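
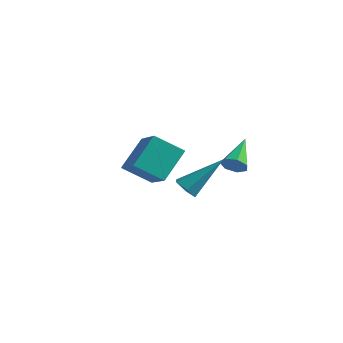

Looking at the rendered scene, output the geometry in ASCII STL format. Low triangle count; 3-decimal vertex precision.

solid 
facet normal -0.487 -0.569 -0.663
outer loop
vertex 3.151 -4.429 -0.641
vertex 2.612 -4.276 -0.376
vertex 2.839 -3.931 -0.839
endloop
endfacet
facet normal 0.811 0.312 -0.494
outer loop
vertex 3.151 -4.429 -0.641
vertex 2.839 -3.931 -0.839
vertex 3.648 -3.064 1.036
endloop
endfacet
facet normal -0.486 -0.569 -0.663
outer loop
vertex 2.839 -3.931 -0.839
vertex 2.612 -4.276 -0.376
vertex 2.3 -3.779 -0.574
endloop
endfacet
facet normal 0.041 0.900 -0.434
outer loop
vertex 2.839 -3.931 -0.839
vertex 2.3 -3.779 -0.574
vertex 3.648 -3.064 1.036
endloop
endfacet
facet normal -0.487 -0.570 -0.662
outer loop
vertex 2.3 -3.779 -0.574
vertex 2.612 -4.276 -0.376
vertex 2.073 -4.123 -0.111
endloop
endfacet
facet normal -0.650 0.727 0.221
outer loop
vertex 2.3 -3.779 -0.574
vertex 2.073 -4.123 -0.111
vertex 3.648 -3.064 1.036
endloop
endfacet
facet normal -0.487 -0.569 -0.663
outer loop
vertex 2.073 -4.123 -0.111
vertex 2.612 -4.276 -0.376
vertex 2.385 -4.621 0.087
endloop
endfacet
facet normal -0.573 -0.034 0.819
outer loop
vertex 2.073 -4.123 -0.111
vertex 2.385 -4.621 0.087
vertex 3.648 -3.064 1.036
endloop
endfacet
facet normal -0.487 -0.569 -0.663
outer loop
vertex 2.385 -4.621 0.087
vertex 2.612 -4.276 -0.376
vertex 2.924 -4.774 -0.178
endloop
endfacet
facet normal 0.196 -0.622 0.758
outer loop
vertex 2.385 -4.621 0.087
vertex 2.924 -4.774 -0.178
vertex 3.648 -3.064 1.036
endloop
endfacet
facet normal -0.487 -0.569 -0.663
outer loop
vertex 2.924 -4.774 -0.178
vertex 2.612 -4.276 -0.376
vertex 3.151 -4.429 -0.641
endloop
endfacet
facet normal 0.888 -0.448 0.102
outer loop
vertex 2.924 -4.774 -0.178
vertex 3.151 -4.429 -0.641
vertex 3.648 -3.064 1.036
endloop
endfacet
facet normal 0.202 -0.873 -0.444
outer loop
vertex 2.211 0.581 -1.261
vertex 1.931 0.789 -1.798
vertex 2.544 0.841 -1.621
endloop
endfacet
facet normal 0.675 0.139 0.725
outer loop
vertex 2.211 0.581 -1.261
vertex 2.544 0.841 -1.621
vertex 1.569 2.351 -1.002
endloop
endfacet
facet normal 0.202 -0.873 -0.444
outer loop
vertex 2.544 0.841 -1.621
vertex 1.931 0.789 -1.798
vertex 2.415 1.062 -2.114
endloop
endfacet
facet normal 0.844 0.537 0.020
outer loop
vertex 2.544 0.841 -1.621
vertex 2.415 1.062 -2.114
vertex 1.569 2.351 -1.002
endloop
endfacet
facet normal 0.203 -0.873 -0.444
outer loop
vertex 2.415 1.062 -2.114
vertex 1.931 0.789 -1.798
vertex 1.922 1.077 -2.369
endloop
endfacet
facet normal 0.331 0.731 -0.596
outer loop
vertex 2.415 1.062 -2.114
vertex 1.922 1.077 -2.369
vertex 1.569 2.351 -1.002
endloop
endfacet
facet normal 0.202 -0.873 -0.444
outer loop
vertex 1.922 1.077 -2.369
vertex 1.931 0.789 -1.798
vertex 1.435 0.875 -2.193
endloop
endfacet
facet normal -0.479 0.577 -0.662
outer loop
vertex 1.922 1.077 -2.369
vertex 1.435 0.875 -2.193
vertex 1.569 2.351 -1.002
endloop
endfacet
facet normal 0.202 -0.873 -0.444
outer loop
vertex 1.435 0.875 -2.193
vertex 1.931 0.789 -1.798
vertex 1.322 0.608 -1.719
endloop
endfacet
facet normal -0.974 0.190 -0.125
outer loop
vertex 1.435 0.875 -2.193
vertex 1.322 0.608 -1.719
vertex 1.569 2.351 -1.002
endloop
endfacet
facet normal 0.202 -0.873 -0.444
outer loop
vertex 1.322 0.608 -1.719
vertex 1.931 0.789 -1.798
vertex 1.667 0.477 -1.305
endloop
endfacet
facet normal -0.782 -0.139 0.608
outer loop
vertex 1.322 0.608 -1.719
vertex 1.667 0.477 -1.305
vertex 1.569 2.351 -1.002
endloop
endfacet
facet normal 0.203 -0.873 -0.444
outer loop
vertex 1.667 0.477 -1.305
vertex 1.931 0.789 -1.798
vertex 2.211 0.581 -1.261
endloop
endfacet
facet normal -0.049 -0.162 0.986
outer loop
vertex 1.667 0.477 -1.305
vertex 2.211 0.581 -1.261
vertex 1.569 2.351 -1.002
endloop
endfacet
facet normal -0.654 0.529 -0.541
outer loop
vertex -3.006 1.102 -1.771
vertex -1.796 1.705 -2.644
vertex -3.164 -0.33 -2.979
endloop
endfacet
facet normal -0.752 -0.375 0.542
outer loop
vertex -1.784 -1.445 -1.836
vertex -3.006 1.102 -1.771
vertex -3.164 -0.33 -2.979
endloop
endfacet
facet normal -0.654 0.529 -0.542
outer loop
vertex -3.164 -0.33 -2.979
vertex -1.796 1.705 -2.644
vertex -1.953 0.273 -3.852
endloop
endfacet
facet normal -0.084 -0.762 -0.642
outer loop
vertex -1.953 0.273 -3.852
vertex -1.784 -1.445 -1.836
vertex -3.164 -0.33 -2.979
endloop
endfacet
facet normal 0.084 0.762 0.642
outer loop
vertex -3.006 1.102 -1.771
vertex -0.416 0.59 -1.501
vertex -1.796 1.705 -2.644
endloop
endfacet
facet normal -0.752 -0.375 0.542
outer loop
vertex -1.627 -0.013 -0.628
vertex -3.006 1.102 -1.771
vertex -1.784 -1.445 -1.836
endloop
endfacet
facet normal 0.084 0.762 0.642
outer loop
vertex -1.627 -0.013 -0.628
vertex -0.416 0.59 -1.501
vertex -3.006 1.102 -1.771
endloop
endfacet
facet normal 0.752 0.375 -0.542
outer loop
vertex -1.796 1.705 -2.644
vertex -0.416 0.59 -1.501
vertex -1.953 0.273 -3.852
endloop
endfacet
facet normal -0.084 -0.762 -0.642
outer loop
vertex -0.574 -0.842 -2.709
vertex -1.784 -1.445 -1.836
vertex -1.953 0.273 -3.852
endloop
endfacet
facet normal 0.752 0.374 -0.542
outer loop
vertex -1.953 0.273 -3.852
vertex -0.416 0.59 -1.501
vertex -0.574 -0.842 -2.709
endloop
endfacet
facet normal 0.654 -0.528 0.541
outer loop
vertex -0.574 -0.842 -2.709
vertex -1.627 -0.013 -0.628
vertex -1.784 -1.445 -1.836
endloop
endfacet
facet normal 0.654 -0.529 0.541
outer loop
vertex -0.416 0.59 -1.501
vertex -1.627 -0.013 -0.628
vertex -0.574 -0.842 -2.709
endloop
endfacet

endsolid


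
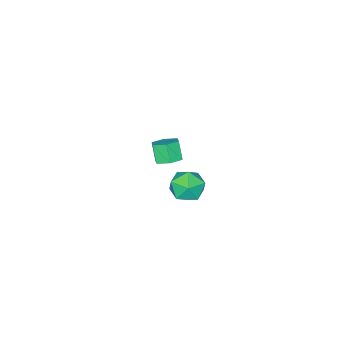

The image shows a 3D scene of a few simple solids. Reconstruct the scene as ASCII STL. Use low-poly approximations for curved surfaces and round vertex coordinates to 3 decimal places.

solid 
facet normal -0.033 0.549 0.835
outer loop
vertex 2.785 3.917 4.277
vertex 3.044 3.188 4.766
vertex 3.674 3.754 4.419
endloop
endfacet
facet normal 0.132 0.954 0.270
outer loop
vertex 2.785 3.917 4.277
vertex 3.674 3.754 4.419
vertex 3.385 4.027 3.595
endloop
endfacet
facet normal -0.397 0.895 -0.205
outer loop
vertex 2.785 3.917 4.277
vertex 3.385 4.027 3.595
vertex 2.576 3.631 3.433
endloop
endfacet
facet normal -0.889 0.453 0.067
outer loop
vertex 2.785 3.917 4.277
vertex 2.576 3.631 3.433
vertex 2.366 3.113 4.157
endloop
endfacet
facet normal -0.663 0.240 0.709
outer loop
vertex 2.785 3.917 4.277
vertex 2.366 3.113 4.157
vertex 3.044 3.188 4.766
endloop
endfacet
facet normal 0.725 0.688 -0.026
outer loop
vertex 3.385 4.027 3.595
vertex 3.674 3.754 4.419
vertex 4.014 3.367 3.663
endloop
endfacet
facet normal 0.458 0.034 0.888
outer loop
vertex 3.674 3.754 4.419
vertex 3.044 3.188 4.766
vertex 3.804 2.849 4.387
endloop
endfacet
facet normal -0.562 -0.466 0.683
outer loop
vertex 3.044 3.188 4.766
vertex 2.366 3.113 4.157
vertex 2.995 2.453 4.225
endloop
endfacet
facet normal -0.927 -0.121 -0.355
outer loop
vertex 2.366 3.113 4.157
vertex 2.576 3.631 3.433
vertex 2.706 2.726 3.401
endloop
endfacet
facet normal -0.131 0.593 -0.794
outer loop
vertex 2.576 3.631 3.433
vertex 3.385 4.027 3.595
vertex 3.336 3.292 3.054
endloop
endfacet
facet normal 0.889 -0.453 -0.067
outer loop
vertex 3.595 2.563 3.543
vertex 4.014 3.367 3.663
vertex 3.804 2.849 4.387
endloop
endfacet
facet normal 0.397 -0.895 0.205
outer loop
vertex 3.595 2.563 3.543
vertex 3.804 2.849 4.387
vertex 2.995 2.453 4.225
endloop
endfacet
facet normal -0.132 -0.954 -0.270
outer loop
vertex 3.595 2.563 3.543
vertex 2.995 2.453 4.225
vertex 2.706 2.726 3.401
endloop
endfacet
facet normal 0.033 -0.549 -0.835
outer loop
vertex 3.595 2.563 3.543
vertex 2.706 2.726 3.401
vertex 3.336 3.292 3.054
endloop
endfacet
facet normal 0.663 -0.240 -0.709
outer loop
vertex 3.595 2.563 3.543
vertex 3.336 3.292 3.054
vertex 4.014 3.367 3.663
endloop
endfacet
facet normal 0.927 0.121 0.355
outer loop
vertex 3.804 2.849 4.387
vertex 4.014 3.367 3.663
vertex 3.674 3.754 4.419
endloop
endfacet
facet normal 0.131 -0.593 0.794
outer loop
vertex 2.995 2.453 4.225
vertex 3.804 2.849 4.387
vertex 3.044 3.188 4.766
endloop
endfacet
facet normal -0.725 -0.688 0.026
outer loop
vertex 2.706 2.726 3.401
vertex 2.995 2.453 4.225
vertex 2.366 3.113 4.157
endloop
endfacet
facet normal -0.458 -0.034 -0.888
outer loop
vertex 3.336 3.292 3.054
vertex 2.706 2.726 3.401
vertex 2.576 3.631 3.433
endloop
endfacet
facet normal 0.562 0.466 -0.683
outer loop
vertex 4.014 3.367 3.663
vertex 3.336 3.292 3.054
vertex 3.385 4.027 3.595
endloop
endfacet
facet normal 0.244 0.454 -0.857
outer loop
vertex -1.063 -2.664 -1.397
vertex -1.767 -2.512 -1.517
vertex -1.35 -2.04 -1.148
endloop
endfacet
facet normal 0.887 0.253 0.387
outer loop
vertex -1.063 -2.664 -1.397
vertex -1.35 -2.04 -1.148
vertex -1.329 -3.159 -0.463
endloop
endfacet
facet normal 0.886 0.254 0.387
outer loop
vertex -1.329 -3.159 -0.463
vertex -1.35 -2.04 -1.148
vertex -1.616 -2.536 -0.214
endloop
endfacet
facet normal -0.244 -0.455 0.857
outer loop
vertex -1.329 -3.159 -0.463
vertex -1.616 -2.536 -0.214
vertex -2.033 -3.008 -0.583
endloop
endfacet
facet normal 0.242 0.455 -0.857
outer loop
vertex -1.35 -2.04 -1.148
vertex -1.767 -2.512 -1.517
vertex -2.054 -1.889 -1.267
endloop
endfacet
facet normal 0.103 0.866 0.489
outer loop
vertex -1.35 -2.04 -1.148
vertex -2.054 -1.889 -1.267
vertex -1.616 -2.536 -0.214
endloop
endfacet
facet normal 0.102 0.866 0.490
outer loop
vertex -1.616 -2.536 -0.214
vertex -2.054 -1.889 -1.267
vertex -2.32 -2.385 -0.334
endloop
endfacet
facet normal -0.244 -0.455 0.857
outer loop
vertex -1.616 -2.536 -0.214
vertex -2.32 -2.385 -0.334
vertex -2.033 -3.008 -0.583
endloop
endfacet
facet normal 0.244 0.456 -0.856
outer loop
vertex -2.054 -1.889 -1.267
vertex -1.767 -2.512 -1.517
vertex -2.471 -2.361 -1.637
endloop
endfacet
facet normal -0.784 0.612 0.102
outer loop
vertex -2.054 -1.889 -1.267
vertex -2.471 -2.361 -1.637
vertex -2.32 -2.385 -0.334
endloop
endfacet
facet normal -0.783 0.613 0.102
outer loop
vertex -2.32 -2.385 -0.334
vertex -2.471 -2.361 -1.637
vertex -2.737 -2.856 -0.703
endloop
endfacet
facet normal -0.244 -0.455 0.856
outer loop
vertex -2.32 -2.385 -0.334
vertex -2.737 -2.856 -0.703
vertex -2.033 -3.008 -0.583
endloop
endfacet
facet normal 0.244 0.455 -0.857
outer loop
vertex -2.471 -2.361 -1.637
vertex -1.767 -2.512 -1.517
vertex -2.184 -2.984 -1.886
endloop
endfacet
facet normal -0.887 -0.254 -0.387
outer loop
vertex -2.471 -2.361 -1.637
vertex -2.184 -2.984 -1.886
vertex -2.737 -2.856 -0.703
endloop
endfacet
facet normal -0.887 -0.253 -0.387
outer loop
vertex -2.737 -2.856 -0.703
vertex -2.184 -2.984 -1.886
vertex -2.45 -3.48 -0.952
endloop
endfacet
facet normal -0.244 -0.454 0.857
outer loop
vertex -2.737 -2.856 -0.703
vertex -2.45 -3.48 -0.952
vertex -2.033 -3.008 -0.583
endloop
endfacet
facet normal 0.244 0.455 -0.857
outer loop
vertex -2.184 -2.984 -1.886
vertex -1.767 -2.512 -1.517
vertex -1.48 -3.135 -1.766
endloop
endfacet
facet normal -0.102 -0.866 -0.489
outer loop
vertex -2.184 -2.984 -1.886
vertex -1.48 -3.135 -1.766
vertex -2.45 -3.48 -0.952
endloop
endfacet
facet normal -0.103 -0.866 -0.490
outer loop
vertex -2.45 -3.48 -0.952
vertex -1.48 -3.135 -1.766
vertex -1.746 -3.631 -0.833
endloop
endfacet
facet normal -0.242 -0.455 0.857
outer loop
vertex -2.45 -3.48 -0.952
vertex -1.746 -3.631 -0.833
vertex -2.033 -3.008 -0.583
endloop
endfacet
facet normal 0.244 0.455 -0.856
outer loop
vertex -1.48 -3.135 -1.766
vertex -1.767 -2.512 -1.517
vertex -1.063 -2.664 -1.397
endloop
endfacet
facet normal 0.783 -0.613 -0.103
outer loop
vertex -1.48 -3.135 -1.766
vertex -1.063 -2.664 -1.397
vertex -1.746 -3.631 -0.833
endloop
endfacet
facet normal 0.784 -0.613 -0.102
outer loop
vertex -1.746 -3.631 -0.833
vertex -1.063 -2.664 -1.397
vertex -1.329 -3.159 -0.463
endloop
endfacet
facet normal -0.244 -0.456 0.856
outer loop
vertex -1.746 -3.631 -0.833
vertex -1.329 -3.159 -0.463
vertex -2.033 -3.008 -0.583
endloop
endfacet

endsolid


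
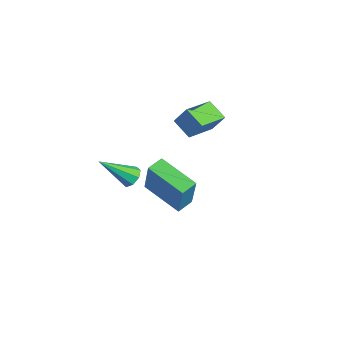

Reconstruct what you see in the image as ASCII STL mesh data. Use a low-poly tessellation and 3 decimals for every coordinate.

solid 
facet normal 0.044 0.748 -0.662
outer loop
vertex -1.944 -2.873 -1.956
vertex -2.313 -2.506 -1.566
vertex -1.674 -2.605 -1.635
endloop
endfacet
facet normal 0.794 -0.579 -0.184
outer loop
vertex -1.944 -2.873 -1.956
vertex -1.674 -2.605 -1.635
vertex -2.407 -4.074 -0.174
endloop
endfacet
facet normal 0.044 0.746 -0.665
outer loop
vertex -1.674 -2.605 -1.635
vertex -2.313 -2.506 -1.566
vertex -1.779 -2.278 -1.275
endloop
endfacet
facet normal 0.926 -0.102 0.363
outer loop
vertex -1.674 -2.605 -1.635
vertex -1.779 -2.278 -1.275
vertex -2.407 -4.074 -0.174
endloop
endfacet
facet normal 0.043 0.747 -0.664
outer loop
vertex -1.779 -2.278 -1.275
vertex -2.313 -2.506 -1.566
vertex -2.196 -2.085 -1.085
endloop
endfacet
facet normal 0.510 0.313 0.801
outer loop
vertex -1.779 -2.278 -1.275
vertex -2.196 -2.085 -1.085
vertex -2.407 -4.074 -0.174
endloop
endfacet
facet normal 0.044 0.746 -0.664
outer loop
vertex -2.196 -2.085 -1.085
vertex -2.313 -2.506 -1.566
vertex -2.682 -2.138 -1.177
endloop
endfacet
facet normal -0.213 0.425 0.880
outer loop
vertex -2.196 -2.085 -1.085
vertex -2.682 -2.138 -1.177
vertex -2.407 -4.074 -0.174
endloop
endfacet
facet normal 0.046 0.747 -0.663
outer loop
vertex -2.682 -2.138 -1.177
vertex -2.313 -2.506 -1.566
vertex -2.952 -2.406 -1.498
endloop
endfacet
facet normal -0.819 0.168 0.549
outer loop
vertex -2.682 -2.138 -1.177
vertex -2.952 -2.406 -1.498
vertex -2.407 -4.074 -0.174
endloop
endfacet
facet normal 0.046 0.746 -0.664
outer loop
vertex -2.952 -2.406 -1.498
vertex -2.313 -2.506 -1.566
vertex -2.848 -2.733 -1.858
endloop
endfacet
facet normal -0.952 -0.307 0.004
outer loop
vertex -2.952 -2.406 -1.498
vertex -2.848 -2.733 -1.858
vertex -2.407 -4.074 -0.174
endloop
endfacet
facet normal 0.044 0.748 -0.662
outer loop
vertex -2.848 -2.733 -1.858
vertex -2.313 -2.506 -1.566
vertex -2.43 -2.926 -2.048
endloop
endfacet
facet normal -0.533 -0.724 -0.437
outer loop
vertex -2.848 -2.733 -1.858
vertex -2.43 -2.926 -2.048
vertex -2.407 -4.074 -0.174
endloop
endfacet
facet normal 0.044 0.748 -0.662
outer loop
vertex -2.43 -2.926 -2.048
vertex -2.313 -2.506 -1.566
vertex -1.944 -2.873 -1.956
endloop
endfacet
facet normal 0.189 -0.836 -0.515
outer loop
vertex -2.43 -2.926 -2.048
vertex -1.944 -2.873 -1.956
vertex -2.407 -4.074 -0.174
endloop
endfacet
facet normal -0.363 -0.410 -0.837
outer loop
vertex -3.478 -0.037 1.172
vertex -4.413 1.432 0.858
vertex -2.526 0.431 0.53
endloop
endfacet
facet normal 0.528 -0.830 0.178
outer loop
vertex -2.087 0.928 1.542
vertex -3.478 -0.037 1.172
vertex -2.526 0.431 0.53
endloop
endfacet
facet normal -0.363 -0.410 -0.836
outer loop
vertex -2.526 0.431 0.53
vertex -4.413 1.432 0.858
vertex -3.462 1.901 0.215
endloop
endfacet
facet normal 0.767 0.378 -0.518
outer loop
vertex -3.462 1.901 0.215
vertex -2.087 0.928 1.542
vertex -2.526 0.431 0.53
endloop
endfacet
facet normal -0.767 -0.378 0.518
outer loop
vertex -3.478 -0.037 1.172
vertex -3.974 1.929 1.87
vertex -4.413 1.432 0.858
endloop
endfacet
facet normal 0.529 -0.830 0.177
outer loop
vertex -3.038 0.459 2.185
vertex -3.478 -0.037 1.172
vertex -2.087 0.928 1.542
endloop
endfacet
facet normal -0.767 -0.378 0.518
outer loop
vertex -3.038 0.459 2.185
vertex -3.974 1.929 1.87
vertex -3.478 -0.037 1.172
endloop
endfacet
facet normal -0.529 0.830 -0.178
outer loop
vertex -4.413 1.432 0.858
vertex -3.974 1.929 1.87
vertex -3.462 1.901 0.215
endloop
endfacet
facet normal 0.767 0.378 -0.518
outer loop
vertex -3.022 2.397 1.228
vertex -2.087 0.928 1.542
vertex -3.462 1.901 0.215
endloop
endfacet
facet normal -0.528 0.831 -0.177
outer loop
vertex -3.462 1.901 0.215
vertex -3.974 1.929 1.87
vertex -3.022 2.397 1.228
endloop
endfacet
facet normal 0.363 0.410 0.837
outer loop
vertex -3.022 2.397 1.228
vertex -3.038 0.459 2.185
vertex -2.087 0.928 1.542
endloop
endfacet
facet normal 0.363 0.410 0.837
outer loop
vertex -3.974 1.929 1.87
vertex -3.038 0.459 2.185
vertex -3.022 2.397 1.228
endloop
endfacet
facet normal -0.788 -0.513 0.342
outer loop
vertex 1.722 -2.829 2.006
vertex 1.324 -2.074 2.221
vertex 0.822 -2.748 0.055
endloop
endfacet
facet normal 0.452 -0.858 -0.244
outer loop
vertex 2.516 -1.646 -0.681
vertex 1.722 -2.829 2.006
vertex 0.822 -2.748 0.055
endloop
endfacet
facet normal -0.788 -0.513 0.342
outer loop
vertex 0.822 -2.748 0.055
vertex 1.324 -2.074 2.221
vertex 0.424 -1.993 0.27
endloop
endfacet
facet normal -0.419 0.038 -0.907
outer loop
vertex 0.424 -1.993 0.27
vertex 2.516 -1.646 -0.681
vertex 0.822 -2.748 0.055
endloop
endfacet
facet normal 0.419 -0.038 0.907
outer loop
vertex 1.722 -2.829 2.006
vertex 3.018 -0.972 1.485
vertex 1.324 -2.074 2.221
endloop
endfacet
facet normal 0.452 -0.858 -0.244
outer loop
vertex 3.416 -1.727 1.27
vertex 1.722 -2.829 2.006
vertex 2.516 -1.646 -0.681
endloop
endfacet
facet normal 0.419 -0.038 0.907
outer loop
vertex 3.416 -1.727 1.27
vertex 3.018 -0.972 1.485
vertex 1.722 -2.829 2.006
endloop
endfacet
facet normal -0.452 0.858 0.244
outer loop
vertex 1.324 -2.074 2.221
vertex 3.018 -0.972 1.485
vertex 0.424 -1.993 0.27
endloop
endfacet
facet normal -0.419 0.038 -0.907
outer loop
vertex 2.118 -0.891 -0.466
vertex 2.516 -1.646 -0.681
vertex 0.424 -1.993 0.27
endloop
endfacet
facet normal -0.452 0.858 0.244
outer loop
vertex 0.424 -1.993 0.27
vertex 3.018 -0.972 1.485
vertex 2.118 -0.891 -0.466
endloop
endfacet
facet normal 0.788 0.513 -0.342
outer loop
vertex 2.118 -0.891 -0.466
vertex 3.416 -1.727 1.27
vertex 2.516 -1.646 -0.681
endloop
endfacet
facet normal 0.788 0.513 -0.342
outer loop
vertex 3.018 -0.972 1.485
vertex 3.416 -1.727 1.27
vertex 2.118 -0.891 -0.466
endloop
endfacet

endsolid


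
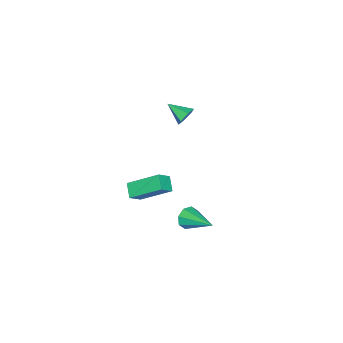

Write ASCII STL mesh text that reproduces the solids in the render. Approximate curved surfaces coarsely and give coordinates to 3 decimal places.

solid 
facet normal -0.313 -0.885 -0.346
outer loop
vertex 3.8 -0.369 -4.697
vertex 3.409 -0.413 -4.231
vertex 3.383 -0.183 -4.796
endloop
endfacet
facet normal 0.408 0.512 -0.756
outer loop
vertex 3.8 -0.369 -4.697
vertex 3.383 -0.183 -4.796
vertex 3.931 1.073 -3.649
endloop
endfacet
facet normal -0.310 -0.885 -0.346
outer loop
vertex 3.383 -0.183 -4.796
vertex 3.409 -0.413 -4.231
vertex 2.981 -0.133 -4.564
endloop
endfacet
facet normal -0.283 0.711 -0.644
outer loop
vertex 3.383 -0.183 -4.796
vertex 2.981 -0.133 -4.564
vertex 3.931 1.073 -3.649
endloop
endfacet
facet normal -0.311 -0.886 -0.345
outer loop
vertex 2.981 -0.133 -4.564
vertex 3.409 -0.413 -4.231
vertex 2.829 -0.246 -4.137
endloop
endfacet
facet normal -0.747 0.658 -0.092
outer loop
vertex 2.981 -0.133 -4.564
vertex 2.829 -0.246 -4.137
vertex 3.931 1.073 -3.649
endloop
endfacet
facet normal -0.311 -0.884 -0.348
outer loop
vertex 2.829 -0.246 -4.137
vertex 3.409 -0.413 -4.231
vertex 3.017 -0.458 -3.766
endloop
endfacet
facet normal -0.717 0.383 0.582
outer loop
vertex 2.829 -0.246 -4.137
vertex 3.017 -0.458 -3.766
vertex 3.931 1.073 -3.649
endloop
endfacet
facet normal -0.310 -0.885 -0.347
outer loop
vertex 3.017 -0.458 -3.766
vertex 3.409 -0.413 -4.231
vertex 3.434 -0.643 -3.667
endloop
endfacet
facet normal -0.209 0.050 0.977
outer loop
vertex 3.017 -0.458 -3.766
vertex 3.434 -0.643 -3.667
vertex 3.931 1.073 -3.649
endloop
endfacet
facet normal -0.312 -0.885 -0.347
outer loop
vertex 3.434 -0.643 -3.667
vertex 3.409 -0.413 -4.231
vertex 3.836 -0.694 -3.898
endloop
endfacet
facet normal 0.479 -0.148 0.866
outer loop
vertex 3.434 -0.643 -3.667
vertex 3.836 -0.694 -3.898
vertex 3.931 1.073 -3.649
endloop
endfacet
facet normal -0.311 -0.885 -0.347
outer loop
vertex 3.836 -0.694 -3.898
vertex 3.409 -0.413 -4.231
vertex 3.988 -0.58 -4.325
endloop
endfacet
facet normal 0.946 -0.095 0.311
outer loop
vertex 3.836 -0.694 -3.898
vertex 3.988 -0.58 -4.325
vertex 3.931 1.073 -3.649
endloop
endfacet
facet normal -0.311 -0.885 -0.345
outer loop
vertex 3.988 -0.58 -4.325
vertex 3.409 -0.413 -4.231
vertex 3.8 -0.369 -4.697
endloop
endfacet
facet normal 0.915 0.179 -0.361
outer loop
vertex 3.988 -0.58 -4.325
vertex 3.8 -0.369 -4.697
vertex 3.931 1.073 -3.649
endloop
endfacet
facet normal -0.725 0.261 -0.638
outer loop
vertex 2.665 -1.751 -2.429
vertex 3.2 -1.327 -2.864
vertex 3.01 -3.194 -3.411
endloop
endfacet
facet normal -0.660 -0.524 0.538
outer loop
vertex 3.62 -3.413 -2.876
vertex 2.665 -1.751 -2.429
vertex 3.01 -3.194 -3.411
endloop
endfacet
facet normal -0.726 0.260 -0.637
outer loop
vertex 3.01 -3.194 -3.411
vertex 3.2 -1.327 -2.864
vertex 3.545 -2.77 -3.847
endloop
endfacet
facet normal 0.193 -0.811 -0.552
outer loop
vertex 3.545 -2.77 -3.847
vertex 3.62 -3.413 -2.876
vertex 3.01 -3.194 -3.411
endloop
endfacet
facet normal -0.193 0.811 0.552
outer loop
vertex 2.665 -1.751 -2.429
vertex 3.81 -1.546 -2.329
vertex 3.2 -1.327 -2.864
endloop
endfacet
facet normal -0.661 -0.524 0.538
outer loop
vertex 3.275 -1.97 -1.893
vertex 2.665 -1.751 -2.429
vertex 3.62 -3.413 -2.876
endloop
endfacet
facet normal -0.193 0.811 0.552
outer loop
vertex 3.275 -1.97 -1.893
vertex 3.81 -1.546 -2.329
vertex 2.665 -1.751 -2.429
endloop
endfacet
facet normal 0.660 0.524 -0.538
outer loop
vertex 3.2 -1.327 -2.864
vertex 3.81 -1.546 -2.329
vertex 3.545 -2.77 -3.847
endloop
endfacet
facet normal 0.194 -0.811 -0.552
outer loop
vertex 4.155 -2.989 -3.311
vertex 3.62 -3.413 -2.876
vertex 3.545 -2.77 -3.847
endloop
endfacet
facet normal 0.661 0.524 -0.538
outer loop
vertex 3.545 -2.77 -3.847
vertex 3.81 -1.546 -2.329
vertex 4.155 -2.989 -3.311
endloop
endfacet
facet normal 0.725 -0.261 0.637
outer loop
vertex 4.155 -2.989 -3.311
vertex 3.275 -1.97 -1.893
vertex 3.62 -3.413 -2.876
endloop
endfacet
facet normal 0.725 -0.260 0.637
outer loop
vertex 3.81 -1.546 -2.329
vertex 3.275 -1.97 -1.893
vertex 4.155 -2.989 -3.311
endloop
endfacet
facet normal 0.066 0.902 -0.427
outer loop
vertex 2.832 -0.729 2.609
vertex 2.655 -0.932 2.153
vertex 2.312 -0.739 2.508
endloop
endfacet
facet normal -0.191 0.039 0.981
outer loop
vertex 2.832 -0.729 2.609
vertex 2.312 -0.739 2.508
vertex 2.585 -1.888 2.607
endloop
endfacet
facet normal 0.066 0.902 -0.427
outer loop
vertex 2.312 -0.739 2.508
vertex 2.655 -0.932 2.153
vertex 2.135 -0.942 2.052
endloop
endfacet
facet normal -0.889 -0.175 0.423
outer loop
vertex 2.312 -0.739 2.508
vertex 2.135 -0.942 2.052
vertex 2.585 -1.888 2.607
endloop
endfacet
facet normal 0.066 0.901 -0.429
outer loop
vertex 2.135 -0.942 2.052
vertex 2.655 -0.932 2.153
vertex 2.478 -1.136 1.697
endloop
endfacet
facet normal -0.724 -0.571 -0.387
outer loop
vertex 2.135 -0.942 2.052
vertex 2.478 -1.136 1.697
vertex 2.585 -1.888 2.607
endloop
endfacet
facet normal 0.066 0.901 -0.429
outer loop
vertex 2.478 -1.136 1.697
vertex 2.655 -0.932 2.153
vertex 2.998 -1.126 1.798
endloop
endfacet
facet normal 0.139 -0.755 -0.640
outer loop
vertex 2.478 -1.136 1.697
vertex 2.998 -1.126 1.798
vertex 2.585 -1.888 2.607
endloop
endfacet
facet normal 0.066 0.901 -0.429
outer loop
vertex 2.998 -1.126 1.798
vertex 2.655 -0.932 2.153
vertex 3.175 -0.922 2.254
endloop
endfacet
facet normal 0.837 -0.541 -0.083
outer loop
vertex 2.998 -1.126 1.798
vertex 3.175 -0.922 2.254
vertex 2.585 -1.888 2.607
endloop
endfacet
facet normal 0.066 0.902 -0.427
outer loop
vertex 3.175 -0.922 2.254
vertex 2.655 -0.932 2.153
vertex 2.832 -0.729 2.609
endloop
endfacet
facet normal 0.671 -0.144 0.727
outer loop
vertex 3.175 -0.922 2.254
vertex 2.832 -0.729 2.609
vertex 2.585 -1.888 2.607
endloop
endfacet

endsolid


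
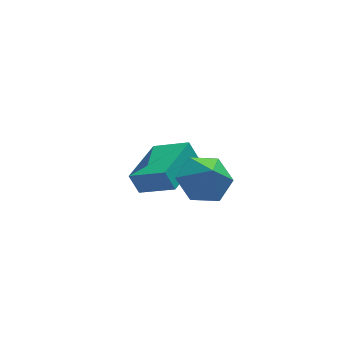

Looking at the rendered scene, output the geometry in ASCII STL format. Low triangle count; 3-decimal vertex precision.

solid 
facet normal -0.087 0.523 -0.848
outer loop
vertex -0.716 0.751 2.943
vertex -1.372 0.103 2.611
vertex -1.67 0.884 3.123
endloop
endfacet
facet normal 0.223 0.386 0.895
outer loop
vertex -0.716 0.751 2.943
vertex -1.67 0.884 3.123
vertex -1.268 -0.523 3.629
endloop
endfacet
facet normal -0.087 0.523 -0.848
outer loop
vertex -1.67 0.884 3.123
vertex -1.372 0.103 2.611
vertex -2.326 0.236 2.791
endloop
endfacet
facet normal -0.552 0.138 0.822
outer loop
vertex -1.67 0.884 3.123
vertex -2.326 0.236 2.791
vertex -1.268 -0.523 3.629
endloop
endfacet
facet normal -0.087 0.522 -0.848
outer loop
vertex -2.326 0.236 2.791
vertex -1.372 0.103 2.611
vertex -2.029 -0.545 2.28
endloop
endfacet
facet normal -0.724 -0.549 0.418
outer loop
vertex -2.326 0.236 2.791
vertex -2.029 -0.545 2.28
vertex -1.268 -0.523 3.629
endloop
endfacet
facet normal -0.088 0.522 -0.848
outer loop
vertex -2.029 -0.545 2.28
vertex -1.372 0.103 2.611
vertex -1.075 -0.678 2.099
endloop
endfacet
facet normal -0.122 -0.989 0.085
outer loop
vertex -2.029 -0.545 2.28
vertex -1.075 -0.678 2.099
vertex -1.268 -0.523 3.629
endloop
endfacet
facet normal -0.087 0.523 -0.848
outer loop
vertex -1.075 -0.678 2.099
vertex -1.372 0.103 2.611
vertex -0.418 -0.03 2.431
endloop
endfacet
facet normal 0.652 -0.742 0.157
outer loop
vertex -1.075 -0.678 2.099
vertex -0.418 -0.03 2.431
vertex -1.268 -0.523 3.629
endloop
endfacet
facet normal -0.087 0.523 -0.848
outer loop
vertex -0.418 -0.03 2.431
vertex -1.372 0.103 2.611
vertex -0.716 0.751 2.943
endloop
endfacet
facet normal 0.825 -0.054 0.563
outer loop
vertex -0.418 -0.03 2.431
vertex -0.716 0.751 2.943
vertex -1.268 -0.523 3.629
endloop
endfacet
facet normal -0.698 0.544 -0.467
outer loop
vertex -3.139 3.41 0.087
vertex -1.849 5.002 0.013
vertex -2.845 3.136 -0.672
endloop
endfacet
facet normal -0.630 -0.776 0.036
outer loop
vertex -1.771 2.298 0.047
vertex -3.139 3.41 0.087
vertex -2.845 3.136 -0.672
endloop
endfacet
facet normal -0.698 0.544 -0.467
outer loop
vertex -2.845 3.136 -0.672
vertex -1.849 5.002 0.013
vertex -1.555 4.727 -0.747
endloop
endfacet
facet normal 0.342 -0.319 -0.884
outer loop
vertex -1.555 4.727 -0.747
vertex -1.771 2.298 0.047
vertex -2.845 3.136 -0.672
endloop
endfacet
facet normal -0.343 0.319 0.884
outer loop
vertex -3.139 3.41 0.087
vertex -0.775 4.164 0.732
vertex -1.849 5.002 0.013
endloop
endfacet
facet normal -0.630 -0.776 0.037
outer loop
vertex -2.065 2.573 0.807
vertex -3.139 3.41 0.087
vertex -1.771 2.298 0.047
endloop
endfacet
facet normal -0.343 0.320 0.883
outer loop
vertex -2.065 2.573 0.807
vertex -0.775 4.164 0.732
vertex -3.139 3.41 0.087
endloop
endfacet
facet normal 0.630 0.776 -0.037
outer loop
vertex -1.849 5.002 0.013
vertex -0.775 4.164 0.732
vertex -1.555 4.727 -0.747
endloop
endfacet
facet normal 0.343 -0.319 -0.883
outer loop
vertex -0.481 3.89 -0.027
vertex -1.771 2.298 0.047
vertex -1.555 4.727 -0.747
endloop
endfacet
facet normal 0.629 0.776 -0.036
outer loop
vertex -1.555 4.727 -0.747
vertex -0.775 4.164 0.732
vertex -0.481 3.89 -0.027
endloop
endfacet
facet normal 0.698 -0.544 0.467
outer loop
vertex -0.481 3.89 -0.027
vertex -2.065 2.573 0.807
vertex -1.771 2.298 0.047
endloop
endfacet
facet normal 0.698 -0.544 0.467
outer loop
vertex -0.775 4.164 0.732
vertex -2.065 2.573 0.807
vertex -0.481 3.89 -0.027
endloop
endfacet

endsolid


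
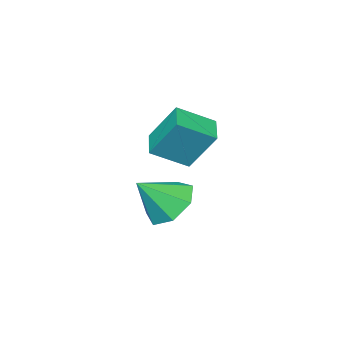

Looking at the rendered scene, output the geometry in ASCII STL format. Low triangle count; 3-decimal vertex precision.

solid 
facet normal -0.681 -0.681 0.270
outer loop
vertex 0.528 -3.135 3.45
vertex -0.462 -2.413 2.772
vertex 0.84 -3.988 2.085
endloop
endfacet
facet normal 0.707 -0.516 0.484
outer loop
vertex 1.542 -3.287 1.808
vertex 0.528 -3.135 3.45
vertex 0.84 -3.988 2.085
endloop
endfacet
facet normal -0.681 -0.681 0.269
outer loop
vertex 0.84 -3.988 2.085
vertex -0.462 -2.413 2.772
vertex -0.149 -3.266 1.407
endloop
endfacet
facet normal 0.191 -0.520 -0.832
outer loop
vertex -0.149 -3.266 1.407
vertex 1.542 -3.287 1.808
vertex 0.84 -3.988 2.085
endloop
endfacet
facet normal -0.191 0.520 0.833
outer loop
vertex 0.528 -3.135 3.45
vertex 0.24 -1.712 2.495
vertex -0.462 -2.413 2.772
endloop
endfacet
facet normal 0.707 -0.516 0.484
outer loop
vertex 1.229 -2.434 3.173
vertex 0.528 -3.135 3.45
vertex 1.542 -3.287 1.808
endloop
endfacet
facet normal -0.191 0.520 0.832
outer loop
vertex 1.229 -2.434 3.173
vertex 0.24 -1.712 2.495
vertex 0.528 -3.135 3.45
endloop
endfacet
facet normal -0.706 0.516 -0.484
outer loop
vertex -0.462 -2.413 2.772
vertex 0.24 -1.712 2.495
vertex -0.149 -3.266 1.407
endloop
endfacet
facet normal 0.191 -0.520 -0.833
outer loop
vertex 0.552 -2.565 1.13
vertex 1.542 -3.287 1.808
vertex -0.149 -3.266 1.407
endloop
endfacet
facet normal -0.707 0.516 -0.484
outer loop
vertex -0.149 -3.266 1.407
vertex 0.24 -1.712 2.495
vertex 0.552 -2.565 1.13
endloop
endfacet
facet normal 0.681 0.681 -0.269
outer loop
vertex 0.552 -2.565 1.13
vertex 1.229 -2.434 3.173
vertex 1.542 -3.287 1.808
endloop
endfacet
facet normal 0.681 0.680 -0.269
outer loop
vertex 0.24 -1.712 2.495
vertex 1.229 -2.434 3.173
vertex 0.552 -2.565 1.13
endloop
endfacet
facet normal -0.642 0.311 -0.701
outer loop
vertex 0.975 -3.69 -1.658
vertex 0.233 -3.679 -0.973
vertex 0.868 -2.936 -1.225
endloop
endfacet
facet normal 0.978 0.190 -0.089
outer loop
vertex 0.975 -3.69 -1.658
vertex 0.868 -2.936 -1.225
vertex 1.227 -4.161 0.113
endloop
endfacet
facet normal -0.642 0.311 -0.701
outer loop
vertex 0.868 -2.936 -1.225
vertex 0.233 -3.679 -0.973
vertex 0.283 -2.741 -0.603
endloop
endfacet
facet normal 0.650 0.639 0.411
outer loop
vertex 0.868 -2.936 -1.225
vertex 0.283 -2.741 -0.603
vertex 1.227 -4.161 0.113
endloop
endfacet
facet normal -0.642 0.311 -0.701
outer loop
vertex 0.283 -2.741 -0.603
vertex 0.233 -3.679 -0.973
vertex -0.341 -3.253 -0.259
endloop
endfacet
facet normal 0.077 0.489 0.869
outer loop
vertex 0.283 -2.741 -0.603
vertex -0.341 -3.253 -0.259
vertex 1.227 -4.161 0.113
endloop
endfacet
facet normal -0.642 0.311 -0.701
outer loop
vertex -0.341 -3.253 -0.259
vertex 0.233 -3.679 -0.973
vertex -0.532 -4.085 -0.453
endloop
endfacet
facet normal -0.309 -0.148 0.940
outer loop
vertex -0.341 -3.253 -0.259
vertex -0.532 -4.085 -0.453
vertex 1.227 -4.161 0.113
endloop
endfacet
facet normal -0.642 0.312 -0.701
outer loop
vertex -0.532 -4.085 -0.453
vertex 0.233 -3.679 -0.973
vertex -0.148 -4.612 -1.039
endloop
endfacet
facet normal -0.218 -0.792 0.570
outer loop
vertex -0.532 -4.085 -0.453
vertex -0.148 -4.612 -1.039
vertex 1.227 -4.161 0.113
endloop
endfacet
facet normal -0.642 0.312 -0.701
outer loop
vertex -0.148 -4.612 -1.039
vertex 0.233 -3.679 -0.973
vertex 0.523 -4.436 -1.575
endloop
endfacet
facet normal 0.282 -0.959 0.038
outer loop
vertex -0.148 -4.612 -1.039
vertex 0.523 -4.436 -1.575
vertex 1.227 -4.161 0.113
endloop
endfacet
facet normal -0.642 0.311 -0.701
outer loop
vertex 0.523 -4.436 -1.575
vertex 0.233 -3.679 -0.973
vertex 0.975 -3.69 -1.658
endloop
endfacet
facet normal 0.814 -0.522 -0.255
outer loop
vertex 0.523 -4.436 -1.575
vertex 0.975 -3.69 -1.658
vertex 1.227 -4.161 0.113
endloop
endfacet

endsolid


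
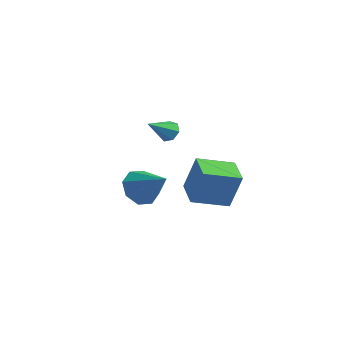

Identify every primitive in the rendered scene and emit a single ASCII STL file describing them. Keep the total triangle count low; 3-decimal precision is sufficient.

solid 
facet normal 0.217 0.781 -0.586
outer loop
vertex 2.413 -0.818 3.757
vertex 2.155 -1.082 3.31
vertex 1.922 -0.723 3.702
endloop
endfacet
facet normal -0.050 0.293 0.955
outer loop
vertex 2.413 -0.818 3.757
vertex 1.922 -0.723 3.702
vertex 1.845 -2.198 4.15
endloop
endfacet
facet normal 0.215 0.781 -0.587
outer loop
vertex 1.922 -0.723 3.702
vertex 2.155 -1.082 3.31
vertex 1.606 -0.899 3.352
endloop
endfacet
facet normal -0.777 0.220 0.591
outer loop
vertex 1.922 -0.723 3.702
vertex 1.606 -0.899 3.352
vertex 1.845 -2.198 4.15
endloop
endfacet
facet normal 0.215 0.780 -0.588
outer loop
vertex 1.606 -0.899 3.352
vertex 2.155 -1.082 3.31
vertex 1.703 -1.213 2.971
endloop
endfacet
facet normal -0.973 -0.220 -0.067
outer loop
vertex 1.606 -0.899 3.352
vertex 1.703 -1.213 2.971
vertex 1.845 -2.198 4.15
endloop
endfacet
facet normal 0.214 0.780 -0.588
outer loop
vertex 1.703 -1.213 2.971
vertex 2.155 -1.082 3.31
vertex 2.14 -1.428 2.845
endloop
endfacet
facet normal -0.493 -0.696 -0.522
outer loop
vertex 1.703 -1.213 2.971
vertex 2.14 -1.428 2.845
vertex 1.845 -2.198 4.15
endloop
endfacet
facet normal 0.217 0.780 -0.587
outer loop
vertex 2.14 -1.428 2.845
vertex 2.155 -1.082 3.31
vertex 2.588 -1.383 3.07
endloop
endfacet
facet normal 0.303 -0.849 -0.433
outer loop
vertex 2.14 -1.428 2.845
vertex 2.588 -1.383 3.07
vertex 1.845 -2.198 4.15
endloop
endfacet
facet normal 0.218 0.780 -0.586
outer loop
vertex 2.588 -1.383 3.07
vertex 2.155 -1.082 3.31
vertex 2.71 -1.112 3.476
endloop
endfacet
facet normal 0.814 -0.566 0.133
outer loop
vertex 2.588 -1.383 3.07
vertex 2.71 -1.112 3.476
vertex 1.845 -2.198 4.15
endloop
endfacet
facet normal 0.218 0.780 -0.586
outer loop
vertex 2.71 -1.112 3.476
vertex 2.155 -1.082 3.31
vertex 2.413 -0.818 3.757
endloop
endfacet
facet normal 0.656 -0.056 0.752
outer loop
vertex 2.71 -1.112 3.476
vertex 2.413 -0.818 3.757
vertex 1.845 -2.198 4.15
endloop
endfacet
facet normal -0.795 0.075 -0.602
outer loop
vertex -0.468 1.169 -3.21
vertex -1.103 1.165 -2.373
vertex -0.611 1.908 -2.929
endloop
endfacet
facet normal 0.872 0.312 -0.377
outer loop
vertex -0.468 1.169 -3.21
vertex -0.611 1.908 -2.929
vertex 0.463 1.015 -1.187
endloop
endfacet
facet normal -0.795 0.076 -0.602
outer loop
vertex -0.611 1.908 -2.929
vertex -1.103 1.165 -2.373
vertex -1.041 2.212 -2.322
endloop
endfacet
facet normal 0.607 0.794 0.033
outer loop
vertex -0.611 1.908 -2.929
vertex -1.041 2.212 -2.322
vertex 0.463 1.015 -1.187
endloop
endfacet
facet normal -0.795 0.076 -0.602
outer loop
vertex -1.041 2.212 -2.322
vertex -1.103 1.165 -2.373
vertex -1.508 1.903 -1.745
endloop
endfacet
facet normal 0.193 0.792 0.580
outer loop
vertex -1.041 2.212 -2.322
vertex -1.508 1.903 -1.745
vertex 0.463 1.015 -1.187
endloop
endfacet
facet normal -0.795 0.076 -0.602
outer loop
vertex -1.508 1.903 -1.745
vertex -1.103 1.165 -2.373
vertex -1.737 1.161 -1.537
endloop
endfacet
facet normal -0.130 0.305 0.944
outer loop
vertex -1.508 1.903 -1.745
vertex -1.737 1.161 -1.537
vertex 0.463 1.015 -1.187
endloop
endfacet
facet normal -0.795 0.076 -0.602
outer loop
vertex -1.737 1.161 -1.537
vertex -1.103 1.165 -2.373
vertex -1.595 0.422 -1.818
endloop
endfacet
facet normal -0.170 -0.379 0.910
outer loop
vertex -1.737 1.161 -1.537
vertex -1.595 0.422 -1.818
vertex 0.463 1.015 -1.187
endloop
endfacet
facet normal -0.795 0.076 -0.602
outer loop
vertex -1.595 0.422 -1.818
vertex -1.103 1.165 -2.373
vertex -1.164 0.118 -2.425
endloop
endfacet
facet normal 0.095 -0.861 0.499
outer loop
vertex -1.595 0.422 -1.818
vertex -1.164 0.118 -2.425
vertex 0.463 1.015 -1.187
endloop
endfacet
facet normal -0.795 0.076 -0.602
outer loop
vertex -1.164 0.118 -2.425
vertex -1.103 1.165 -2.373
vertex -0.698 0.427 -3.001
endloop
endfacet
facet normal 0.510 -0.859 -0.048
outer loop
vertex -1.164 0.118 -2.425
vertex -0.698 0.427 -3.001
vertex 0.463 1.015 -1.187
endloop
endfacet
facet normal -0.795 0.077 -0.602
outer loop
vertex -0.698 0.427 -3.001
vertex -1.103 1.165 -2.373
vertex -0.468 1.169 -3.21
endloop
endfacet
facet normal 0.832 -0.374 -0.411
outer loop
vertex -0.698 0.427 -3.001
vertex -0.468 1.169 -3.21
vertex 0.463 1.015 -1.187
endloop
endfacet
facet normal -0.734 0.672 0.098
outer loop
vertex 2.964 -0.226 1.523
vertex 4.101 1.09 1.021
vertex 2.485 -0.489 -0.255
endloop
endfacet
facet normal -0.628 -0.727 0.277
outer loop
vertex 3.579 -1.49 -0.401
vertex 2.964 -0.226 1.523
vertex 2.485 -0.489 -0.255
endloop
endfacet
facet normal -0.734 0.672 0.098
outer loop
vertex 2.485 -0.489 -0.255
vertex 4.101 1.09 1.021
vertex 3.622 0.827 -0.757
endloop
endfacet
facet normal -0.258 -0.142 -0.956
outer loop
vertex 3.622 0.827 -0.757
vertex 3.579 -1.49 -0.401
vertex 2.485 -0.489 -0.255
endloop
endfacet
facet normal 0.258 0.142 0.956
outer loop
vertex 2.964 -0.226 1.523
vertex 5.195 0.089 0.875
vertex 4.101 1.09 1.021
endloop
endfacet
facet normal -0.628 -0.727 0.277
outer loop
vertex 4.058 -1.227 1.377
vertex 2.964 -0.226 1.523
vertex 3.579 -1.49 -0.401
endloop
endfacet
facet normal 0.258 0.142 0.956
outer loop
vertex 4.058 -1.227 1.377
vertex 5.195 0.089 0.875
vertex 2.964 -0.226 1.523
endloop
endfacet
facet normal 0.628 0.727 -0.277
outer loop
vertex 4.101 1.09 1.021
vertex 5.195 0.089 0.875
vertex 3.622 0.827 -0.757
endloop
endfacet
facet normal -0.258 -0.142 -0.956
outer loop
vertex 4.716 -0.174 -0.903
vertex 3.579 -1.49 -0.401
vertex 3.622 0.827 -0.757
endloop
endfacet
facet normal 0.628 0.727 -0.277
outer loop
vertex 3.622 0.827 -0.757
vertex 5.195 0.089 0.875
vertex 4.716 -0.174 -0.903
endloop
endfacet
facet normal 0.734 -0.672 -0.098
outer loop
vertex 4.716 -0.174 -0.903
vertex 4.058 -1.227 1.377
vertex 3.579 -1.49 -0.401
endloop
endfacet
facet normal 0.734 -0.672 -0.098
outer loop
vertex 5.195 0.089 0.875
vertex 4.058 -1.227 1.377
vertex 4.716 -0.174 -0.903
endloop
endfacet

endsolid


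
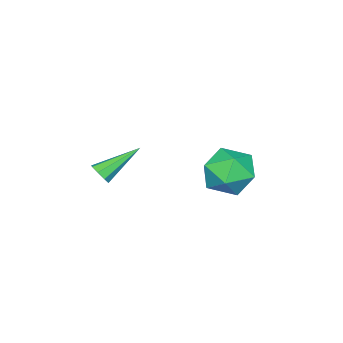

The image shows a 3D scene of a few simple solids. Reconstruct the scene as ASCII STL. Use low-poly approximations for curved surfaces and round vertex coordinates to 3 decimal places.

solid 
facet normal -0.331 0.091 0.939
outer loop
vertex 0.797 3.893 2.926
vertex 1.316 2.803 3.215
vertex 1.966 3.852 3.342
endloop
endfacet
facet normal -0.206 0.732 0.650
outer loop
vertex 0.797 3.893 2.926
vertex 1.966 3.852 3.342
vertex 1.668 4.604 2.401
endloop
endfacet
facet normal -0.608 0.791 0.063
outer loop
vertex 0.797 3.893 2.926
vertex 1.668 4.604 2.401
vertex 0.834 4.02 1.692
endloop
endfacet
facet normal -0.982 0.188 -0.010
outer loop
vertex 0.797 3.893 2.926
vertex 0.834 4.02 1.692
vertex 0.616 2.906 2.195
endloop
endfacet
facet normal -0.811 -0.245 0.532
outer loop
vertex 0.797 3.893 2.926
vertex 0.616 2.906 2.195
vertex 1.316 2.803 3.215
endloop
endfacet
facet normal 0.479 0.753 0.450
outer loop
vertex 1.668 4.604 2.401
vertex 1.966 3.852 3.342
vertex 2.724 3.954 2.365
endloop
endfacet
facet normal 0.277 -0.283 0.918
outer loop
vertex 1.966 3.852 3.342
vertex 1.316 2.803 3.215
vertex 2.506 2.84 2.868
endloop
endfacet
facet normal -0.500 -0.826 0.260
outer loop
vertex 1.316 2.803 3.215
vertex 0.616 2.906 2.195
vertex 1.672 2.256 2.159
endloop
endfacet
facet normal -0.777 -0.126 -0.616
outer loop
vertex 0.616 2.906 2.195
vertex 0.834 4.02 1.692
vertex 1.374 3.008 1.218
endloop
endfacet
facet normal -0.172 0.850 -0.498
outer loop
vertex 0.834 4.02 1.692
vertex 1.668 4.604 2.401
vertex 2.024 4.057 1.345
endloop
endfacet
facet normal 0.982 -0.188 0.010
outer loop
vertex 2.543 2.967 1.634
vertex 2.724 3.954 2.365
vertex 2.506 2.84 2.868
endloop
endfacet
facet normal 0.608 -0.791 -0.063
outer loop
vertex 2.543 2.967 1.634
vertex 2.506 2.84 2.868
vertex 1.672 2.256 2.159
endloop
endfacet
facet normal 0.206 -0.732 -0.650
outer loop
vertex 2.543 2.967 1.634
vertex 1.672 2.256 2.159
vertex 1.374 3.008 1.218
endloop
endfacet
facet normal 0.331 -0.091 -0.939
outer loop
vertex 2.543 2.967 1.634
vertex 1.374 3.008 1.218
vertex 2.024 4.057 1.345
endloop
endfacet
facet normal 0.811 0.245 -0.532
outer loop
vertex 2.543 2.967 1.634
vertex 2.024 4.057 1.345
vertex 2.724 3.954 2.365
endloop
endfacet
facet normal 0.777 0.126 0.616
outer loop
vertex 2.506 2.84 2.868
vertex 2.724 3.954 2.365
vertex 1.966 3.852 3.342
endloop
endfacet
facet normal 0.172 -0.850 0.498
outer loop
vertex 1.672 2.256 2.159
vertex 2.506 2.84 2.868
vertex 1.316 2.803 3.215
endloop
endfacet
facet normal -0.479 -0.753 -0.450
outer loop
vertex 1.374 3.008 1.218
vertex 1.672 2.256 2.159
vertex 0.616 2.906 2.195
endloop
endfacet
facet normal -0.277 0.283 -0.918
outer loop
vertex 2.024 4.057 1.345
vertex 1.374 3.008 1.218
vertex 0.834 4.02 1.692
endloop
endfacet
facet normal 0.500 0.826 -0.260
outer loop
vertex 2.724 3.954 2.365
vertex 2.024 4.057 1.345
vertex 1.668 4.604 2.401
endloop
endfacet
facet normal 0.735 -0.431 -0.524
outer loop
vertex 3.857 -1.307 1.615
vertex 3.483 -1.491 1.242
vertex 3.793 -1.028 1.296
endloop
endfacet
facet normal 0.462 0.711 0.529
outer loop
vertex 3.857 -1.307 1.615
vertex 3.793 -1.028 1.296
vertex 1.977 -0.609 2.318
endloop
endfacet
facet normal 0.734 -0.430 -0.525
outer loop
vertex 3.793 -1.028 1.296
vertex 3.483 -1.491 1.242
vertex 3.546 -1.021 0.945
endloop
endfacet
facet normal 0.170 0.980 -0.100
outer loop
vertex 3.793 -1.028 1.296
vertex 3.546 -1.021 0.945
vertex 1.977 -0.609 2.318
endloop
endfacet
facet normal 0.735 -0.430 -0.524
outer loop
vertex 3.546 -1.021 0.945
vertex 3.483 -1.491 1.242
vertex 3.263 -1.289 0.768
endloop
endfacet
facet normal -0.326 0.736 -0.593
outer loop
vertex 3.546 -1.021 0.945
vertex 3.263 -1.289 0.768
vertex 1.977 -0.609 2.318
endloop
endfacet
facet normal 0.734 -0.431 -0.524
outer loop
vertex 3.263 -1.289 0.768
vertex 3.483 -1.491 1.242
vertex 3.108 -1.676 0.869
endloop
endfacet
facet normal -0.737 0.122 -0.665
outer loop
vertex 3.263 -1.289 0.768
vertex 3.108 -1.676 0.869
vertex 1.977 -0.609 2.318
endloop
endfacet
facet normal 0.734 -0.432 -0.524
outer loop
vertex 3.108 -1.676 0.869
vertex 3.483 -1.491 1.242
vertex 3.172 -1.954 1.188
endloop
endfacet
facet normal -0.821 -0.501 -0.272
outer loop
vertex 3.108 -1.676 0.869
vertex 3.172 -1.954 1.188
vertex 1.977 -0.609 2.318
endloop
endfacet
facet normal 0.733 -0.431 -0.526
outer loop
vertex 3.172 -1.954 1.188
vertex 3.483 -1.491 1.242
vertex 3.419 -1.962 1.539
endloop
endfacet
facet normal -0.530 -0.770 0.356
outer loop
vertex 3.172 -1.954 1.188
vertex 3.419 -1.962 1.539
vertex 1.977 -0.609 2.318
endloop
endfacet
facet normal 0.734 -0.431 -0.525
outer loop
vertex 3.419 -1.962 1.539
vertex 3.483 -1.491 1.242
vertex 3.702 -1.694 1.715
endloop
endfacet
facet normal -0.032 -0.524 0.851
outer loop
vertex 3.419 -1.962 1.539
vertex 3.702 -1.694 1.715
vertex 1.977 -0.609 2.318
endloop
endfacet
facet normal 0.735 -0.430 -0.525
outer loop
vertex 3.702 -1.694 1.715
vertex 3.483 -1.491 1.242
vertex 3.857 -1.307 1.615
endloop
endfacet
facet normal 0.377 0.087 0.922
outer loop
vertex 3.702 -1.694 1.715
vertex 3.857 -1.307 1.615
vertex 1.977 -0.609 2.318
endloop
endfacet

endsolid


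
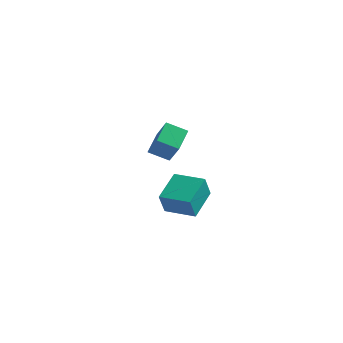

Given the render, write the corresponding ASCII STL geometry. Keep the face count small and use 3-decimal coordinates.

solid 
facet normal -0.431 0.336 -0.837
outer loop
vertex -2.63 0.778 2.567
vertex -1.647 0.959 2.133
vertex -2.625 -0.372 2.103
endloop
endfacet
facet normal -0.902 -0.165 0.399
outer loop
vertex -1.973 -0.879 3.367
vertex -2.63 0.778 2.567
vertex -2.625 -0.372 2.103
endloop
endfacet
facet normal -0.432 0.336 -0.837
outer loop
vertex -2.625 -0.372 2.103
vertex -1.647 0.959 2.133
vertex -1.642 -0.191 1.668
endloop
endfacet
facet normal 0.005 -0.927 -0.374
outer loop
vertex -1.642 -0.191 1.668
vertex -1.973 -0.879 3.367
vertex -2.625 -0.372 2.103
endloop
endfacet
facet normal -0.005 0.927 0.375
outer loop
vertex -2.63 0.778 2.567
vertex -0.995 0.452 3.397
vertex -1.647 0.959 2.133
endloop
endfacet
facet normal -0.902 -0.165 0.399
outer loop
vertex -1.978 0.271 3.832
vertex -2.63 0.778 2.567
vertex -1.973 -0.879 3.367
endloop
endfacet
facet normal -0.005 0.927 0.374
outer loop
vertex -1.978 0.271 3.832
vertex -0.995 0.452 3.397
vertex -2.63 0.778 2.567
endloop
endfacet
facet normal 0.902 0.165 -0.399
outer loop
vertex -1.647 0.959 2.133
vertex -0.995 0.452 3.397
vertex -1.642 -0.191 1.668
endloop
endfacet
facet normal 0.005 -0.927 -0.374
outer loop
vertex -0.99 -0.698 2.933
vertex -1.973 -0.879 3.367
vertex -1.642 -0.191 1.668
endloop
endfacet
facet normal 0.902 0.165 -0.399
outer loop
vertex -1.642 -0.191 1.668
vertex -0.995 0.452 3.397
vertex -0.99 -0.698 2.933
endloop
endfacet
facet normal 0.432 -0.337 0.837
outer loop
vertex -0.99 -0.698 2.933
vertex -1.978 0.271 3.832
vertex -1.973 -0.879 3.367
endloop
endfacet
facet normal 0.432 -0.336 0.837
outer loop
vertex -0.995 0.452 3.397
vertex -1.978 0.271 3.832
vertex -0.99 -0.698 2.933
endloop
endfacet
facet normal -0.991 0.095 -0.094
outer loop
vertex -3.025 1.973 -2.688
vertex -2.91 3.682 -2.167
vertex -2.875 2.335 -3.907
endloop
endfacet
facet normal -0.065 -0.954 -0.291
outer loop
vertex -1.25 2.178 -3.753
vertex -3.025 1.973 -2.688
vertex -2.875 2.335 -3.907
endloop
endfacet
facet normal -0.991 0.095 -0.094
outer loop
vertex -2.875 2.335 -3.907
vertex -2.91 3.682 -2.167
vertex -2.76 4.043 -3.385
endloop
endfacet
facet normal 0.118 0.283 -0.952
outer loop
vertex -2.76 4.043 -3.385
vertex -1.25 2.178 -3.753
vertex -2.875 2.335 -3.907
endloop
endfacet
facet normal -0.118 -0.282 0.952
outer loop
vertex -3.025 1.973 -2.688
vertex -1.285 3.525 -2.013
vertex -2.91 3.682 -2.167
endloop
endfacet
facet normal -0.064 -0.955 -0.291
outer loop
vertex -1.4 1.817 -2.535
vertex -3.025 1.973 -2.688
vertex -1.25 2.178 -3.753
endloop
endfacet
facet normal -0.117 -0.283 0.952
outer loop
vertex -1.4 1.817 -2.535
vertex -1.285 3.525 -2.013
vertex -3.025 1.973 -2.688
endloop
endfacet
facet normal 0.065 0.955 0.291
outer loop
vertex -2.91 3.682 -2.167
vertex -1.285 3.525 -2.013
vertex -2.76 4.043 -3.385
endloop
endfacet
facet normal 0.117 0.282 -0.952
outer loop
vertex -1.135 3.887 -3.232
vertex -1.25 2.178 -3.753
vertex -2.76 4.043 -3.385
endloop
endfacet
facet normal 0.064 0.954 0.291
outer loop
vertex -2.76 4.043 -3.385
vertex -1.285 3.525 -2.013
vertex -1.135 3.887 -3.232
endloop
endfacet
facet normal 0.991 -0.095 0.094
outer loop
vertex -1.135 3.887 -3.232
vertex -1.4 1.817 -2.535
vertex -1.25 2.178 -3.753
endloop
endfacet
facet normal 0.991 -0.095 0.094
outer loop
vertex -1.285 3.525 -2.013
vertex -1.4 1.817 -2.535
vertex -1.135 3.887 -3.232
endloop
endfacet

endsolid


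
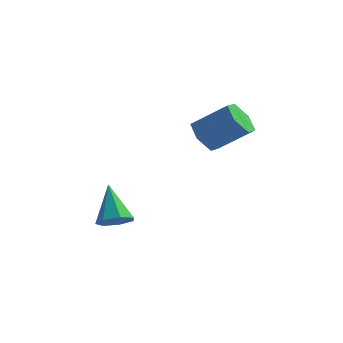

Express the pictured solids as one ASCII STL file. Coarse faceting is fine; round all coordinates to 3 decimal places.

solid 
facet normal -0.776 -0.181 -0.604
outer loop
vertex 3.062 -0.146 -0.163
vertex 2.526 -0.463 0.62
vertex 2.505 0.502 0.358
endloop
endfacet
facet normal 0.297 0.740 -0.603
outer loop
vertex 3.062 -0.146 -0.163
vertex 2.505 0.502 0.358
vertex 4.629 0.22 1.058
endloop
endfacet
facet normal 0.297 0.740 -0.604
outer loop
vertex 4.629 0.22 1.058
vertex 2.505 0.502 0.358
vertex 4.072 0.868 1.578
endloop
endfacet
facet normal 0.776 0.182 0.604
outer loop
vertex 4.629 0.22 1.058
vertex 4.072 0.868 1.578
vertex 4.094 -0.097 1.84
endloop
endfacet
facet normal -0.776 -0.181 -0.604
outer loop
vertex 2.505 0.502 0.358
vertex 2.526 -0.463 0.62
vertex 1.97 0.184 1.14
endloop
endfacet
facet normal -0.334 0.931 0.150
outer loop
vertex 2.505 0.502 0.358
vertex 1.97 0.184 1.14
vertex 4.072 0.868 1.578
endloop
endfacet
facet normal -0.334 0.931 0.149
outer loop
vertex 4.072 0.868 1.578
vertex 1.97 0.184 1.14
vertex 3.537 0.551 2.361
endloop
endfacet
facet normal 0.776 0.182 0.604
outer loop
vertex 4.072 0.868 1.578
vertex 3.537 0.551 2.361
vertex 4.094 -0.097 1.84
endloop
endfacet
facet normal -0.776 -0.181 -0.604
outer loop
vertex 1.97 0.184 1.14
vertex 2.526 -0.463 0.62
vertex 1.991 -0.78 1.402
endloop
endfacet
facet normal -0.631 0.191 0.752
outer loop
vertex 1.97 0.184 1.14
vertex 1.991 -0.78 1.402
vertex 3.537 0.551 2.361
endloop
endfacet
facet normal -0.631 0.191 0.752
outer loop
vertex 3.537 0.551 2.361
vertex 1.991 -0.78 1.402
vertex 3.558 -0.414 2.623
endloop
endfacet
facet normal 0.776 0.181 0.604
outer loop
vertex 3.537 0.551 2.361
vertex 3.558 -0.414 2.623
vertex 4.094 -0.097 1.84
endloop
endfacet
facet normal -0.776 -0.182 -0.604
outer loop
vertex 1.991 -0.78 1.402
vertex 2.526 -0.463 0.62
vertex 2.548 -1.428 0.882
endloop
endfacet
facet normal -0.297 -0.740 0.603
outer loop
vertex 1.991 -0.78 1.402
vertex 2.548 -1.428 0.882
vertex 3.558 -0.414 2.623
endloop
endfacet
facet normal -0.297 -0.740 0.603
outer loop
vertex 3.558 -0.414 2.623
vertex 2.548 -1.428 0.882
vertex 4.115 -1.062 2.102
endloop
endfacet
facet normal 0.776 0.181 0.604
outer loop
vertex 3.558 -0.414 2.623
vertex 4.115 -1.062 2.102
vertex 4.094 -0.097 1.84
endloop
endfacet
facet normal -0.776 -0.182 -0.604
outer loop
vertex 2.548 -1.428 0.882
vertex 2.526 -0.463 0.62
vertex 3.083 -1.111 0.099
endloop
endfacet
facet normal 0.333 -0.931 -0.149
outer loop
vertex 2.548 -1.428 0.882
vertex 3.083 -1.111 0.099
vertex 4.115 -1.062 2.102
endloop
endfacet
facet normal 0.334 -0.930 -0.150
outer loop
vertex 4.115 -1.062 2.102
vertex 3.083 -1.111 0.099
vertex 4.65 -0.744 1.32
endloop
endfacet
facet normal 0.776 0.181 0.604
outer loop
vertex 4.115 -1.062 2.102
vertex 4.65 -0.744 1.32
vertex 4.094 -0.097 1.84
endloop
endfacet
facet normal -0.776 -0.181 -0.604
outer loop
vertex 3.083 -1.111 0.099
vertex 2.526 -0.463 0.62
vertex 3.062 -0.146 -0.163
endloop
endfacet
facet normal 0.631 -0.191 -0.752
outer loop
vertex 3.083 -1.111 0.099
vertex 3.062 -0.146 -0.163
vertex 4.65 -0.744 1.32
endloop
endfacet
facet normal 0.631 -0.191 -0.752
outer loop
vertex 4.65 -0.744 1.32
vertex 3.062 -0.146 -0.163
vertex 4.629 0.22 1.058
endloop
endfacet
facet normal 0.776 0.181 0.604
outer loop
vertex 4.65 -0.744 1.32
vertex 4.629 0.22 1.058
vertex 4.094 -0.097 1.84
endloop
endfacet
facet normal 0.386 -0.523 -0.760
outer loop
vertex 0.125 -2.741 -3.837
vertex -0.693 -2.876 -4.16
vertex -0.13 -2.208 -4.334
endloop
endfacet
facet normal 0.673 0.650 0.352
outer loop
vertex 0.125 -2.741 -3.837
vertex -0.13 -2.208 -4.334
vertex -1.527 -1.744 -2.52
endloop
endfacet
facet normal 0.386 -0.523 -0.760
outer loop
vertex -0.13 -2.208 -4.334
vertex -0.693 -2.876 -4.16
vertex -0.809 -2.178 -4.7
endloop
endfacet
facet normal 0.126 0.980 -0.154
outer loop
vertex -0.13 -2.208 -4.334
vertex -0.809 -2.178 -4.7
vertex -1.527 -1.744 -2.52
endloop
endfacet
facet normal 0.386 -0.523 -0.760
outer loop
vertex -0.809 -2.178 -4.7
vertex -0.693 -2.876 -4.16
vertex -1.401 -2.673 -4.66
endloop
endfacet
facet normal -0.616 0.709 -0.344
outer loop
vertex -0.809 -2.178 -4.7
vertex -1.401 -2.673 -4.66
vertex -1.527 -1.744 -2.52
endloop
endfacet
facet normal 0.386 -0.523 -0.760
outer loop
vertex -1.401 -2.673 -4.66
vertex -0.693 -2.876 -4.16
vertex -1.459 -3.321 -4.243
endloop
endfacet
facet normal -0.996 0.040 -0.076
outer loop
vertex -1.401 -2.673 -4.66
vertex -1.459 -3.321 -4.243
vertex -1.527 -1.744 -2.52
endloop
endfacet
facet normal 0.386 -0.523 -0.759
outer loop
vertex -1.459 -3.321 -4.243
vertex -0.693 -2.876 -4.16
vertex -0.94 -3.633 -3.764
endloop
endfacet
facet normal -0.727 -0.521 0.448
outer loop
vertex -1.459 -3.321 -4.243
vertex -0.94 -3.633 -3.764
vertex -1.527 -1.744 -2.52
endloop
endfacet
facet normal 0.386 -0.523 -0.759
outer loop
vertex -0.94 -3.633 -3.764
vertex -0.693 -2.876 -4.16
vertex -0.235 -3.375 -3.583
endloop
endfacet
facet normal -0.012 -0.553 0.833
outer loop
vertex -0.94 -3.633 -3.764
vertex -0.235 -3.375 -3.583
vertex -1.527 -1.744 -2.52
endloop
endfacet
facet normal 0.386 -0.524 -0.759
outer loop
vertex -0.235 -3.375 -3.583
vertex -0.693 -2.876 -4.16
vertex 0.125 -2.741 -3.837
endloop
endfacet
facet normal 0.612 -0.031 0.790
outer loop
vertex -0.235 -3.375 -3.583
vertex 0.125 -2.741 -3.837
vertex -1.527 -1.744 -2.52
endloop
endfacet

endsolid


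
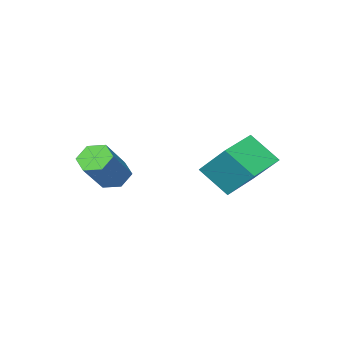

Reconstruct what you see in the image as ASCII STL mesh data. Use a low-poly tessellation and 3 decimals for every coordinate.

solid 
facet normal -0.683 -0.257 -0.684
outer loop
vertex 2.638 -0.801 -0.343
vertex 2.278 -0.191 -0.213
vertex 2.79 -0.206 -0.719
endloop
endfacet
facet normal 0.699 -0.501 -0.510
outer loop
vertex 2.638 -0.801 -0.343
vertex 2.79 -0.206 -0.719
vertex 3.922 -0.319 0.942
endloop
endfacet
facet normal 0.699 -0.500 -0.511
outer loop
vertex 3.922 -0.319 0.942
vertex 2.79 -0.206 -0.719
vertex 4.074 0.276 0.567
endloop
endfacet
facet normal 0.683 0.256 0.684
outer loop
vertex 3.922 -0.319 0.942
vertex 4.074 0.276 0.567
vertex 3.562 0.291 1.073
endloop
endfacet
facet normal -0.683 -0.256 -0.684
outer loop
vertex 2.79 -0.206 -0.719
vertex 2.278 -0.191 -0.213
vertex 2.43 0.404 -0.588
endloop
endfacet
facet normal 0.533 0.466 -0.706
outer loop
vertex 2.79 -0.206 -0.719
vertex 2.43 0.404 -0.588
vertex 4.074 0.276 0.567
endloop
endfacet
facet normal 0.533 0.465 -0.707
outer loop
vertex 4.074 0.276 0.567
vertex 2.43 0.404 -0.588
vertex 3.714 0.886 0.697
endloop
endfacet
facet normal 0.683 0.257 0.684
outer loop
vertex 4.074 0.276 0.567
vertex 3.714 0.886 0.697
vertex 3.562 0.291 1.073
endloop
endfacet
facet normal -0.683 -0.256 -0.684
outer loop
vertex 2.43 0.404 -0.588
vertex 2.278 -0.191 -0.213
vertex 1.918 0.419 -0.082
endloop
endfacet
facet normal -0.166 0.966 -0.197
outer loop
vertex 2.43 0.404 -0.588
vertex 1.918 0.419 -0.082
vertex 3.714 0.886 0.697
endloop
endfacet
facet normal -0.166 0.966 -0.197
outer loop
vertex 3.714 0.886 0.697
vertex 1.918 0.419 -0.082
vertex 3.202 0.901 1.203
endloop
endfacet
facet normal 0.683 0.257 0.684
outer loop
vertex 3.714 0.886 0.697
vertex 3.202 0.901 1.203
vertex 3.562 0.291 1.073
endloop
endfacet
facet normal -0.683 -0.256 -0.684
outer loop
vertex 1.918 0.419 -0.082
vertex 2.278 -0.191 -0.213
vertex 1.766 -0.176 0.293
endloop
endfacet
facet normal -0.699 0.500 0.511
outer loop
vertex 1.918 0.419 -0.082
vertex 1.766 -0.176 0.293
vertex 3.202 0.901 1.203
endloop
endfacet
facet normal -0.699 0.501 0.510
outer loop
vertex 3.202 0.901 1.203
vertex 1.766 -0.176 0.293
vertex 3.05 0.306 1.579
endloop
endfacet
facet normal 0.683 0.257 0.684
outer loop
vertex 3.202 0.901 1.203
vertex 3.05 0.306 1.579
vertex 3.562 0.291 1.073
endloop
endfacet
facet normal -0.683 -0.257 -0.684
outer loop
vertex 1.766 -0.176 0.293
vertex 2.278 -0.191 -0.213
vertex 2.126 -0.786 0.163
endloop
endfacet
facet normal -0.533 -0.465 0.707
outer loop
vertex 1.766 -0.176 0.293
vertex 2.126 -0.786 0.163
vertex 3.05 0.306 1.579
endloop
endfacet
facet normal -0.532 -0.466 0.707
outer loop
vertex 3.05 0.306 1.579
vertex 2.126 -0.786 0.163
vertex 3.41 -0.304 1.448
endloop
endfacet
facet normal 0.683 0.256 0.684
outer loop
vertex 3.05 0.306 1.579
vertex 3.41 -0.304 1.448
vertex 3.562 0.291 1.073
endloop
endfacet
facet normal -0.683 -0.257 -0.684
outer loop
vertex 2.126 -0.786 0.163
vertex 2.278 -0.191 -0.213
vertex 2.638 -0.801 -0.343
endloop
endfacet
facet normal 0.166 -0.966 0.197
outer loop
vertex 2.126 -0.786 0.163
vertex 2.638 -0.801 -0.343
vertex 3.41 -0.304 1.448
endloop
endfacet
facet normal 0.166 -0.966 0.197
outer loop
vertex 3.41 -0.304 1.448
vertex 2.638 -0.801 -0.343
vertex 3.922 -0.319 0.942
endloop
endfacet
facet normal 0.683 0.256 0.684
outer loop
vertex 3.41 -0.304 1.448
vertex 3.922 -0.319 0.942
vertex 3.562 0.291 1.073
endloop
endfacet
facet normal -0.957 -0.242 0.157
outer loop
vertex -1.358 1.793 0.502
vertex -1.467 3.02 1.731
vertex -1.798 2.833 -0.574
endloop
endfacet
facet normal 0.062 -0.705 -0.707
outer loop
vertex -0.113 3.26 -0.851
vertex -1.358 1.793 0.502
vertex -1.798 2.833 -0.574
endloop
endfacet
facet normal -0.957 -0.242 0.157
outer loop
vertex -1.798 2.833 -0.574
vertex -1.467 3.02 1.731
vertex -1.907 4.06 0.655
endloop
endfacet
facet normal -0.282 0.666 -0.690
outer loop
vertex -1.907 4.06 0.655
vertex -0.113 3.26 -0.851
vertex -1.798 2.833 -0.574
endloop
endfacet
facet normal 0.282 -0.666 0.690
outer loop
vertex -1.358 1.793 0.502
vertex 0.218 3.447 1.454
vertex -1.467 3.02 1.731
endloop
endfacet
facet normal 0.062 -0.705 -0.707
outer loop
vertex 0.327 2.22 0.225
vertex -1.358 1.793 0.502
vertex -0.113 3.26 -0.851
endloop
endfacet
facet normal 0.282 -0.666 0.690
outer loop
vertex 0.327 2.22 0.225
vertex 0.218 3.447 1.454
vertex -1.358 1.793 0.502
endloop
endfacet
facet normal -0.062 0.705 0.707
outer loop
vertex -1.467 3.02 1.731
vertex 0.218 3.447 1.454
vertex -1.907 4.06 0.655
endloop
endfacet
facet normal -0.282 0.666 -0.690
outer loop
vertex -0.222 4.487 0.378
vertex -0.113 3.26 -0.851
vertex -1.907 4.06 0.655
endloop
endfacet
facet normal -0.062 0.705 0.707
outer loop
vertex -1.907 4.06 0.655
vertex 0.218 3.447 1.454
vertex -0.222 4.487 0.378
endloop
endfacet
facet normal 0.957 0.242 -0.157
outer loop
vertex -0.222 4.487 0.378
vertex 0.327 2.22 0.225
vertex -0.113 3.26 -0.851
endloop
endfacet
facet normal 0.957 0.242 -0.157
outer loop
vertex 0.218 3.447 1.454
vertex 0.327 2.22 0.225
vertex -0.222 4.487 0.378
endloop
endfacet

endsolid


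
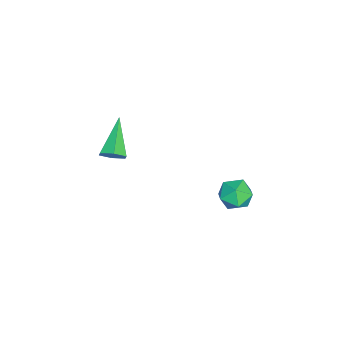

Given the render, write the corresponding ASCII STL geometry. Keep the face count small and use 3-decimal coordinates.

solid 
facet normal 0.838 0.029 -0.544
outer loop
vertex -1.986 -3.18 0.681
vertex -2.255 -3.286 0.261
vertex -2.181 -2.801 0.401
endloop
endfacet
facet normal 0.141 0.634 0.760
outer loop
vertex -1.986 -3.18 0.681
vertex -2.181 -2.801 0.401
vertex -3.545 -3.334 1.099
endloop
endfacet
facet normal 0.838 0.029 -0.544
outer loop
vertex -2.181 -2.801 0.401
vertex -2.255 -3.286 0.261
vertex -2.45 -2.907 -0.019
endloop
endfacet
facet normal -0.365 0.931 -0.001
outer loop
vertex -2.181 -2.801 0.401
vertex -2.45 -2.907 -0.019
vertex -3.545 -3.334 1.099
endloop
endfacet
facet normal 0.838 0.029 -0.544
outer loop
vertex -2.45 -2.907 -0.019
vertex -2.255 -3.286 0.261
vertex -2.524 -3.392 -0.159
endloop
endfacet
facet normal -0.737 0.289 -0.611
outer loop
vertex -2.45 -2.907 -0.019
vertex -2.524 -3.392 -0.159
vertex -3.545 -3.334 1.099
endloop
endfacet
facet normal 0.838 0.032 -0.545
outer loop
vertex -2.524 -3.392 -0.159
vertex -2.255 -3.286 0.261
vertex -2.328 -3.771 0.12
endloop
endfacet
facet normal -0.604 -0.651 -0.460
outer loop
vertex -2.524 -3.392 -0.159
vertex -2.328 -3.771 0.12
vertex -3.545 -3.334 1.099
endloop
endfacet
facet normal 0.838 0.032 -0.545
outer loop
vertex -2.328 -3.771 0.12
vertex -2.255 -3.286 0.261
vertex -2.059 -3.665 0.54
endloop
endfacet
facet normal -0.098 -0.948 0.302
outer loop
vertex -2.328 -3.771 0.12
vertex -2.059 -3.665 0.54
vertex -3.545 -3.334 1.099
endloop
endfacet
facet normal 0.838 0.032 -0.545
outer loop
vertex -2.059 -3.665 0.54
vertex -2.255 -3.286 0.261
vertex -1.986 -3.18 0.681
endloop
endfacet
facet normal 0.275 -0.306 0.911
outer loop
vertex -2.059 -3.665 0.54
vertex -1.986 -3.18 0.681
vertex -3.545 -3.334 1.099
endloop
endfacet
facet normal -0.143 -0.133 0.981
outer loop
vertex -0.793 1.294 1.439
vertex -0.593 0.687 1.386
vertex -0.172 1.155 1.511
endloop
endfacet
facet normal 0.025 0.546 0.838
outer loop
vertex -0.793 1.294 1.439
vertex -0.172 1.155 1.511
vertex -0.347 1.674 1.178
endloop
endfacet
facet normal -0.459 0.802 0.383
outer loop
vertex -0.793 1.294 1.439
vertex -0.347 1.674 1.178
vertex -0.877 1.528 0.848
endloop
endfacet
facet normal -0.928 0.282 0.244
outer loop
vertex -0.793 1.294 1.439
vertex -0.877 1.528 0.848
vertex -1.029 0.918 0.976
endloop
endfacet
facet normal -0.733 -0.295 0.613
outer loop
vertex -0.793 1.294 1.439
vertex -1.029 0.918 0.976
vertex -0.593 0.687 1.386
endloop
endfacet
facet normal 0.660 0.551 0.511
outer loop
vertex -0.347 1.674 1.178
vertex -0.172 1.155 1.511
vertex 0.129 1.302 0.964
endloop
endfacet
facet normal 0.388 -0.547 0.742
outer loop
vertex -0.172 1.155 1.511
vertex -0.593 0.687 1.386
vertex -0.023 0.692 1.092
endloop
endfacet
facet normal -0.567 -0.810 0.147
outer loop
vertex -0.593 0.687 1.386
vertex -1.029 0.918 0.976
vertex -0.553 0.546 0.762
endloop
endfacet
facet normal -0.883 0.125 -0.452
outer loop
vertex -1.029 0.918 0.976
vertex -0.877 1.528 0.848
vertex -0.728 1.065 0.429
endloop
endfacet
facet normal -0.125 0.966 -0.226
outer loop
vertex -0.877 1.528 0.848
vertex -0.347 1.674 1.178
vertex -0.307 1.533 0.554
endloop
endfacet
facet normal 0.928 -0.282 -0.244
outer loop
vertex -0.107 0.926 0.501
vertex 0.129 1.302 0.964
vertex -0.023 0.692 1.092
endloop
endfacet
facet normal 0.459 -0.802 -0.383
outer loop
vertex -0.107 0.926 0.501
vertex -0.023 0.692 1.092
vertex -0.553 0.546 0.762
endloop
endfacet
facet normal -0.025 -0.546 -0.838
outer loop
vertex -0.107 0.926 0.501
vertex -0.553 0.546 0.762
vertex -0.728 1.065 0.429
endloop
endfacet
facet normal 0.143 0.133 -0.981
outer loop
vertex -0.107 0.926 0.501
vertex -0.728 1.065 0.429
vertex -0.307 1.533 0.554
endloop
endfacet
facet normal 0.733 0.295 -0.613
outer loop
vertex -0.107 0.926 0.501
vertex -0.307 1.533 0.554
vertex 0.129 1.302 0.964
endloop
endfacet
facet normal 0.883 -0.125 0.452
outer loop
vertex -0.023 0.692 1.092
vertex 0.129 1.302 0.964
vertex -0.172 1.155 1.511
endloop
endfacet
facet normal 0.125 -0.966 0.226
outer loop
vertex -0.553 0.546 0.762
vertex -0.023 0.692 1.092
vertex -0.593 0.687 1.386
endloop
endfacet
facet normal -0.660 -0.551 -0.511
outer loop
vertex -0.728 1.065 0.429
vertex -0.553 0.546 0.762
vertex -1.029 0.918 0.976
endloop
endfacet
facet normal -0.388 0.547 -0.742
outer loop
vertex -0.307 1.533 0.554
vertex -0.728 1.065 0.429
vertex -0.877 1.528 0.848
endloop
endfacet
facet normal 0.567 0.810 -0.147
outer loop
vertex 0.129 1.302 0.964
vertex -0.307 1.533 0.554
vertex -0.347 1.674 1.178
endloop
endfacet

endsolid


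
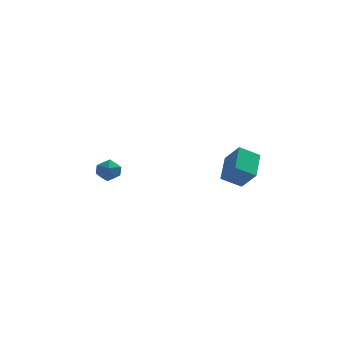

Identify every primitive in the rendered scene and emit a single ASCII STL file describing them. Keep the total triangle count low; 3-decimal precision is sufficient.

solid 
facet normal -0.849 -0.173 0.500
outer loop
vertex 3.187 -3.806 2.549
vertex 3.325 -2.378 3.279
vertex 2.498 -3.241 1.575
endloop
endfacet
facet normal -0.086 -0.887 -0.454
outer loop
vertex 3.475 -3.042 1.001
vertex 3.187 -3.806 2.549
vertex 2.498 -3.241 1.575
endloop
endfacet
facet normal -0.849 -0.173 0.499
outer loop
vertex 2.498 -3.241 1.575
vertex 3.325 -2.378 3.279
vertex 2.637 -1.813 2.305
endloop
endfacet
facet normal -0.521 0.428 -0.738
outer loop
vertex 2.637 -1.813 2.305
vertex 3.475 -3.042 1.001
vertex 2.498 -3.241 1.575
endloop
endfacet
facet normal 0.521 -0.428 0.739
outer loop
vertex 3.187 -3.806 2.549
vertex 4.302 -2.179 2.705
vertex 3.325 -2.378 3.279
endloop
endfacet
facet normal -0.086 -0.887 -0.454
outer loop
vertex 4.163 -3.607 1.975
vertex 3.187 -3.806 2.549
vertex 3.475 -3.042 1.001
endloop
endfacet
facet normal 0.521 -0.428 0.738
outer loop
vertex 4.163 -3.607 1.975
vertex 4.302 -2.179 2.705
vertex 3.187 -3.806 2.549
endloop
endfacet
facet normal 0.086 0.887 0.454
outer loop
vertex 3.325 -2.378 3.279
vertex 4.302 -2.179 2.705
vertex 2.637 -1.813 2.305
endloop
endfacet
facet normal -0.521 0.428 -0.738
outer loop
vertex 3.613 -1.614 1.731
vertex 3.475 -3.042 1.001
vertex 2.637 -1.813 2.305
endloop
endfacet
facet normal 0.086 0.887 0.454
outer loop
vertex 2.637 -1.813 2.305
vertex 4.302 -2.179 2.705
vertex 3.613 -1.614 1.731
endloop
endfacet
facet normal 0.849 0.173 -0.499
outer loop
vertex 3.613 -1.614 1.731
vertex 4.163 -3.607 1.975
vertex 3.475 -3.042 1.001
endloop
endfacet
facet normal 0.849 0.173 -0.500
outer loop
vertex 4.302 -2.179 2.705
vertex 4.163 -3.607 1.975
vertex 3.613 -1.614 1.731
endloop
endfacet
facet normal -0.516 0.270 0.813
outer loop
vertex -3.351 -0.393 1.207
vertex -3.521 -1.088 1.33
vertex -2.918 -0.805 1.619
endloop
endfacet
facet normal 0.024 0.720 0.694
outer loop
vertex -3.351 -0.393 1.207
vertex -2.918 -0.805 1.619
vertex -2.631 -0.348 1.135
endloop
endfacet
facet normal -0.058 0.997 0.042
outer loop
vertex -3.351 -0.393 1.207
vertex -2.631 -0.348 1.135
vertex -3.055 -0.348 0.547
endloop
endfacet
facet normal -0.651 0.719 -0.243
outer loop
vertex -3.351 -0.393 1.207
vertex -3.055 -0.348 0.547
vertex -3.605 -0.806 0.667
endloop
endfacet
facet normal -0.934 0.270 0.233
outer loop
vertex -3.351 -0.393 1.207
vertex -3.605 -0.806 0.667
vertex -3.521 -1.088 1.33
endloop
endfacet
facet normal 0.630 0.343 0.697
outer loop
vertex -2.631 -0.348 1.135
vertex -2.918 -0.805 1.619
vertex -2.355 -1.014 1.213
endloop
endfacet
facet normal -0.245 -0.386 0.889
outer loop
vertex -2.918 -0.805 1.619
vertex -3.521 -1.088 1.33
vertex -2.905 -1.472 1.333
endloop
endfacet
facet normal -0.921 -0.387 -0.048
outer loop
vertex -3.521 -1.088 1.33
vertex -3.605 -0.806 0.667
vertex -3.329 -1.472 0.745
endloop
endfacet
facet normal -0.463 0.342 -0.818
outer loop
vertex -3.605 -0.806 0.667
vertex -3.055 -0.348 0.547
vertex -3.042 -1.015 0.261
endloop
endfacet
facet normal 0.495 0.792 -0.357
outer loop
vertex -3.055 -0.348 0.547
vertex -2.631 -0.348 1.135
vertex -2.439 -0.732 0.55
endloop
endfacet
facet normal 0.651 -0.719 0.243
outer loop
vertex -2.609 -1.427 0.673
vertex -2.355 -1.014 1.213
vertex -2.905 -1.472 1.333
endloop
endfacet
facet normal 0.058 -0.997 -0.042
outer loop
vertex -2.609 -1.427 0.673
vertex -2.905 -1.472 1.333
vertex -3.329 -1.472 0.745
endloop
endfacet
facet normal -0.024 -0.720 -0.694
outer loop
vertex -2.609 -1.427 0.673
vertex -3.329 -1.472 0.745
vertex -3.042 -1.015 0.261
endloop
endfacet
facet normal 0.516 -0.270 -0.813
outer loop
vertex -2.609 -1.427 0.673
vertex -3.042 -1.015 0.261
vertex -2.439 -0.732 0.55
endloop
endfacet
facet normal 0.934 -0.270 -0.233
outer loop
vertex -2.609 -1.427 0.673
vertex -2.439 -0.732 0.55
vertex -2.355 -1.014 1.213
endloop
endfacet
facet normal 0.463 -0.342 0.818
outer loop
vertex -2.905 -1.472 1.333
vertex -2.355 -1.014 1.213
vertex -2.918 -0.805 1.619
endloop
endfacet
facet normal -0.495 -0.792 0.357
outer loop
vertex -3.329 -1.472 0.745
vertex -2.905 -1.472 1.333
vertex -3.521 -1.088 1.33
endloop
endfacet
facet normal -0.630 -0.343 -0.697
outer loop
vertex -3.042 -1.015 0.261
vertex -3.329 -1.472 0.745
vertex -3.605 -0.806 0.667
endloop
endfacet
facet normal 0.245 0.386 -0.889
outer loop
vertex -2.439 -0.732 0.55
vertex -3.042 -1.015 0.261
vertex -3.055 -0.348 0.547
endloop
endfacet
facet normal 0.921 0.387 0.048
outer loop
vertex -2.355 -1.014 1.213
vertex -2.439 -0.732 0.55
vertex -2.631 -0.348 1.135
endloop
endfacet

endsolid
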